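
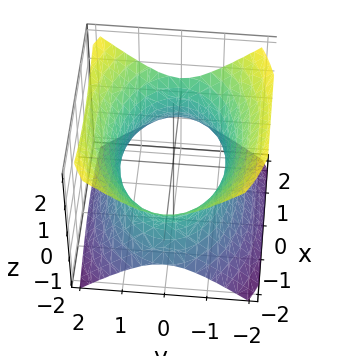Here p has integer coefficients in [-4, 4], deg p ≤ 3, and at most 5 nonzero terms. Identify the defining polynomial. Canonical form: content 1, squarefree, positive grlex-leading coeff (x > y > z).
First, deg p = 2. One connected sheet with a waist; a quadric.
Then, symmetries: it's symmetric under y → −y, forcing even powers of y; mirror symmetry x ↦ −x ⇒ only even powers of x; mirror symmetry z ↦ −z ⇒ only even powers of z.
Next, from the axis intercepts and sections: no z-intercept at any integer in the box.
Finally, these observations pin down the coefficients.

x^2 + 2*y^2 - 2*z^2 - 3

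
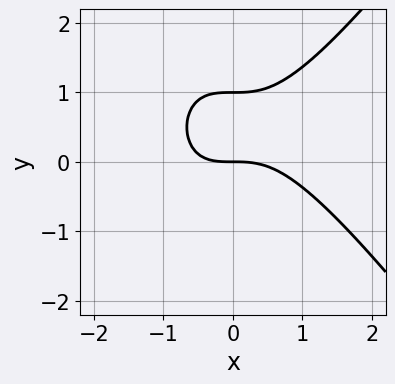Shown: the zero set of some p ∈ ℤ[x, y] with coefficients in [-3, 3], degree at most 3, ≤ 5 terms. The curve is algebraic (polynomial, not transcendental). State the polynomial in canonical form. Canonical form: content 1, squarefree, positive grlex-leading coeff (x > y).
First, the degree is 3 — a generic line meets the curve in up to 3 points.
Next, from the visible intercepts: the y-axis gridline crossings are at y ∈ {0, 1}; it meets the x-axis at x = 0 (among the integer gridlines).
Finally, putting this together gives p.

2*x^3 - x*y^2 + x*y - 3*y^2 + 3*y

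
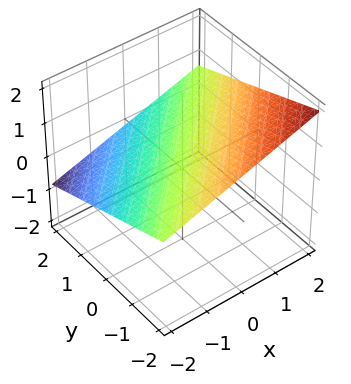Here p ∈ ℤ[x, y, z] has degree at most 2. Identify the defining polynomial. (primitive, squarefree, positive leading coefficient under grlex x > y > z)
x - y - 3*z + 2

(a) Degree: the surface is flat (a plane), so deg p = 1.
(b) Checking where it meets the axes: it crosses the y-axis at the gridline y = 2; it meets the x-axis at x = -2 (among the integer gridlines).
(c) Assembling these constraints gives the stated polynomial.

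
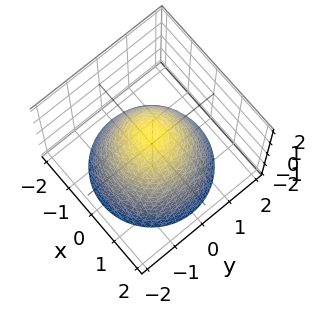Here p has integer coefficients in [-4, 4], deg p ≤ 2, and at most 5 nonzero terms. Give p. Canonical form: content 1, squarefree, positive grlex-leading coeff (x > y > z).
x^2 + y^2 + z - 1

First, the degree is 2 — the shape is more complex than any degree-1 surface.
Next, by symmetry, the surface is invariant under rotation about z: p = q(x² + y², z).
Then, against the integer gridlines: the y-axis gridline crossings are at y ∈ {-1, 1}; among the integer gridlines, it crosses the x-axis at x ∈ {-1, 1}; a circular section at z = 0 has radius exactly 1; it meets the z-axis at z = 1 (among the integer gridlines).
Finally, solving for integer coefficients yields p as stated.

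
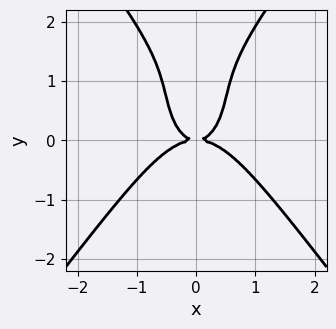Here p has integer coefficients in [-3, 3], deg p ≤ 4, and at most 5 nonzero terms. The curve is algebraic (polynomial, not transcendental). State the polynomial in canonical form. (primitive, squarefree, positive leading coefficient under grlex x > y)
1. deg p = 4. No degree-3 curve has this shape.
2. Symmetries: it's symmetric under x → −x, forcing even powers of x.
3. From the axis intercepts and sections: one y-axis crossing is at y = 0; it crosses the x-axis at the gridline x = 0.
4. Matching integer coefficients to the picture gives p.

3*x^4 - y^4 + 2*x^2*y + 2*y^3 - 2*y^2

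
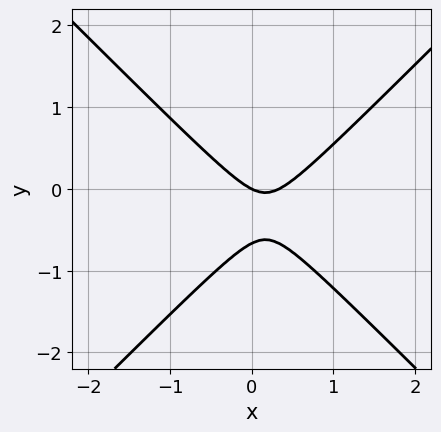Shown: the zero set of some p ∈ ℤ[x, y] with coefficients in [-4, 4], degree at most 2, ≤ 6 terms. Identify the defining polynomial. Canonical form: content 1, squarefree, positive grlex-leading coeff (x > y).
1. Degree: a generic line meets the curve in up to 2 points, so deg p = 2.
2. Reading off the gridlines: it meets the x-axis at x = 0 (among the integer gridlines); it meets the y-axis at y = 0 (among the integer gridlines).
3. Fitting integer coefficients to these (and the overall shape) gives p.

3*x^2 - 3*y^2 - x - 2*y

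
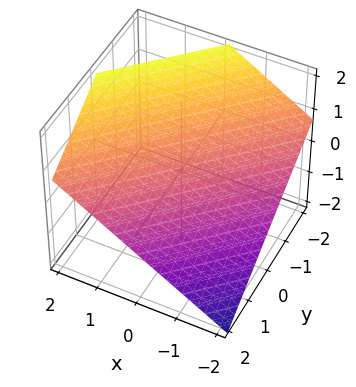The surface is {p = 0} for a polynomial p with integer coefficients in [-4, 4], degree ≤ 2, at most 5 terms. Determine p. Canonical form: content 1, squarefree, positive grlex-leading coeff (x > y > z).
2*x - 2*y - 3*z + 2

First, the degree is 1 — every cross-section is a straight line — this is a plane.
Next, from the visible intercepts: one y-axis crossing is at y = 1; it crosses the x-axis at the gridline x = -1.
Finally, solving for integer coefficients yields p as stated.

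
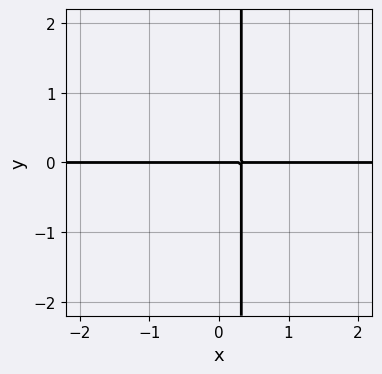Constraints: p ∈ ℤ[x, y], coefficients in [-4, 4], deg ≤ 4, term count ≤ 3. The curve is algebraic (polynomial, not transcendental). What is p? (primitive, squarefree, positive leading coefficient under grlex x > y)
x^3*y + 3*x*y - y

(a) deg p = 4. No degree-3 curve has this shape.
(b) From the axis intercepts and sections: every point of the x-axis in the box is on the curve; it crosses the y-axis at the gridline y = 0.
(c) Assembling these constraints gives the stated polynomial.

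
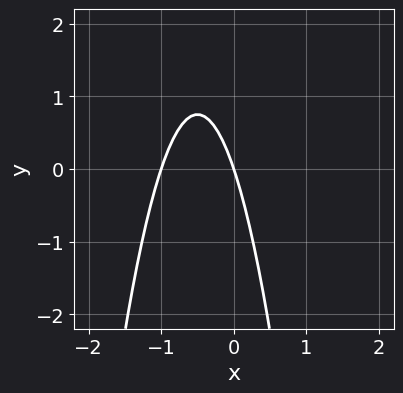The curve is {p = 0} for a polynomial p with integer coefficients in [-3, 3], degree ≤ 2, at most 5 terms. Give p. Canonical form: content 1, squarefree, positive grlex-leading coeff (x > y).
(a) The degree is 2 — no degree-1 curve has this shape.
(b) Against the integer gridlines: it crosses the y-axis at the gridline y = 0; the x-axis gridline crossings are at x ∈ {-1, 0}.
(c) Putting this together gives p.

3*x^2 + 3*x + y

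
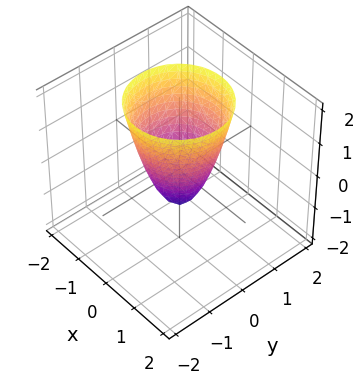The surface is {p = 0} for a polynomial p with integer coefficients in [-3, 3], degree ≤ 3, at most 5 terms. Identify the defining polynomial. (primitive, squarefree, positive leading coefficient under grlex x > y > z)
deg p = 2. A generic line meets the surface in up to 2 points.
Symmetries: every cross-section ⟂ z is a circle, so x, y appear only via x² + y².
Observable constraints: a circular section at z = 2 has radius between 1 and 2; it crosses the z-axis at the gridline z = -1.
Together with the visible shape, these determine p as stated.

2*x^2 + 2*y^2 - z - 1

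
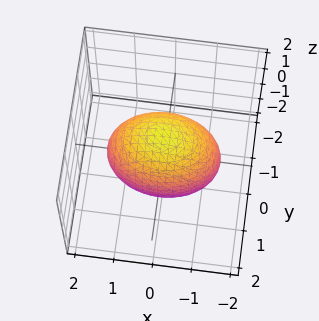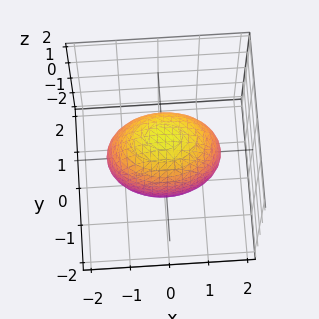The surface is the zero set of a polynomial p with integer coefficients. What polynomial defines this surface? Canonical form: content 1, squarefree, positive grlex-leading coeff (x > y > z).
First, deg p = 2.
Next, symmetries: it's symmetric under z → −z, forcing even powers of z; it's symmetric under x → −x, forcing even powers of x; it's symmetric under y → −y, forcing even powers of y.
Next, checking where it meets the axes: among the integer gridlines, it crosses the y-axis at y ∈ {-1, 1}.
Finally, fitting integer coefficients to these (and the overall shape) gives p.

x^2 + 2*y^2 + z^2 - 2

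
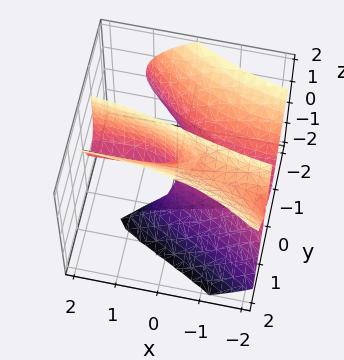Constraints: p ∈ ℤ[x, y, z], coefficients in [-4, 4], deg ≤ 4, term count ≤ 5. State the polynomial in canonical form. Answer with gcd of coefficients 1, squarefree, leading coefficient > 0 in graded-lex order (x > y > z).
1. The degree is 3 — no degree-2 surface has this shape.
2. Checking where it meets the axes: the visible z-axis segment lies entirely on the surface; one y-axis crossing is at y = -1.
3. Matching integer coefficients to the picture gives p. Check: (1, 0, 0) on the x-axis lies on the surface, and p(1, 0, 0) = 0. ✓

3*x*y^2 + 3*y^3 - 2*y*z^2 - x*z + 3*y^2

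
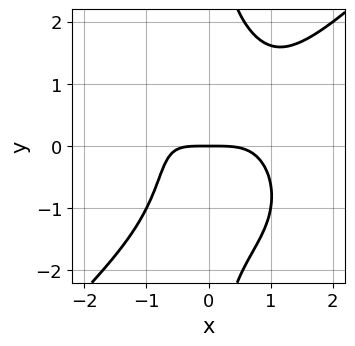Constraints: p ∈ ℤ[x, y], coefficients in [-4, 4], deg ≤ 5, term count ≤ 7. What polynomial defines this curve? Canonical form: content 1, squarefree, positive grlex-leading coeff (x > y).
(a) deg p = 4.
(b) Against the integer gridlines: it crosses the x-axis at the gridline x = 0; one y-axis crossing is at y = 0.
(c) Putting this together gives p.

x^4 - x*y^3 - x^2*y + x*y + 2*y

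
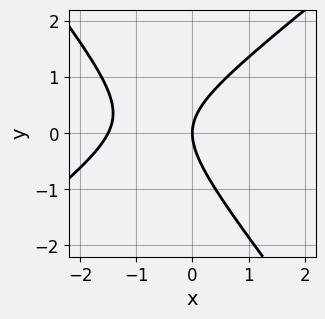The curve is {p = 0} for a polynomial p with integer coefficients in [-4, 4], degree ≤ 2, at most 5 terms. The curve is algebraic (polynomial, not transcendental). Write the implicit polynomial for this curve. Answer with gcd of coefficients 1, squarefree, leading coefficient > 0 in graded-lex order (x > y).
1. deg p = 2.
2. Against the integer gridlines: it crosses the y-axis at the gridline y = 0; it crosses the x-axis at the gridline x = 0.
3. Assembling these constraints gives the stated polynomial.

2*x^2 - x*y - 2*y^2 + 3*x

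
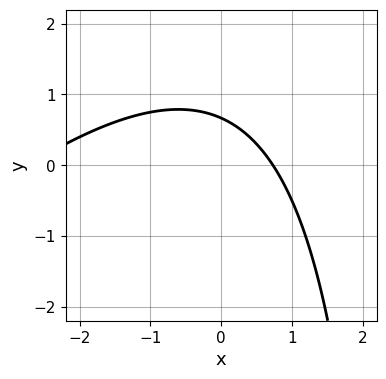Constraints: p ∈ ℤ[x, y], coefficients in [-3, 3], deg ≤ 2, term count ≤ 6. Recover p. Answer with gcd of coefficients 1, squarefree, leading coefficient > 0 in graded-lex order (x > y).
1. deg p = 2. A generic line meets the curve in up to 2 points.
2. Putting this together gives p.

x^2 - x*y + 2*x + 3*y - 2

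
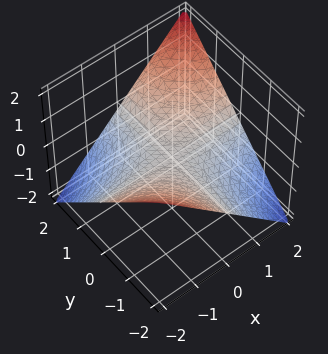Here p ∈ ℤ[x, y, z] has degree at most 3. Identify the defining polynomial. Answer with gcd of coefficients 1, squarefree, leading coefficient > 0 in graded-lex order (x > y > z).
First, deg p = 2. A hyperbolic paraboloid; a quadric.
Then, from the axis intercepts and sections: every point of the x-axis in the box is on the surface; every point of the y-axis in the box is on the surface.
Finally, fitting integer coefficients to these (and the overall shape) gives p.

x*y - 2*z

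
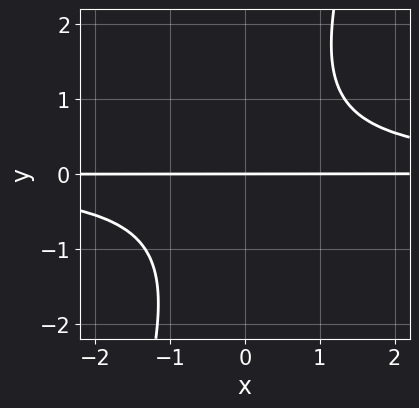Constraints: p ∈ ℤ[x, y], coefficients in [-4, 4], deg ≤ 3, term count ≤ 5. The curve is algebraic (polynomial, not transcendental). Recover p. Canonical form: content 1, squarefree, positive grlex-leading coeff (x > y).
First, deg p = 3.
Then, reading off the gridlines: it meets the y-axis at y = 0 (among the integer gridlines); every point of the x-axis in the box is on the curve.
Finally, together with the visible shape, these determine p as stated.

3*x*y^2 - y^3 - 3*y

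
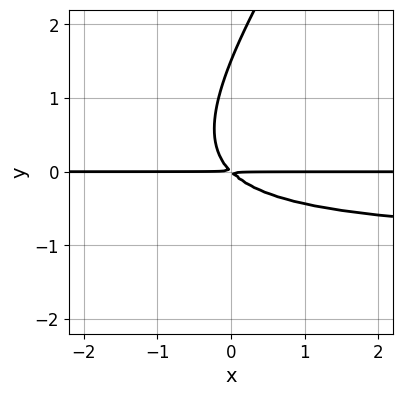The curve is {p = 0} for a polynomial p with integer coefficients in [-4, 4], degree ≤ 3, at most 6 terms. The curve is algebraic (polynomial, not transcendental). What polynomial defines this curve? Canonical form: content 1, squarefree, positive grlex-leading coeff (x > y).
3*x*y^2 - 2*y^3 + 3*x*y + 3*y^2

1. Degree: a generic line meets the curve in up to 3 points, so deg p = 3.
2. Against the integer gridlines: the visible x-axis segment lies entirely on the curve.
3. Matching integer coefficients to the picture gives p.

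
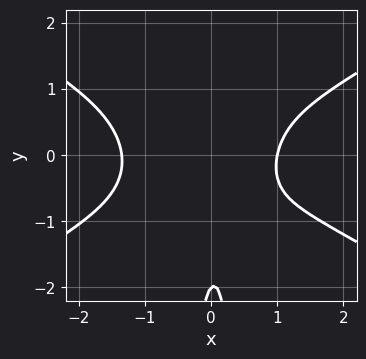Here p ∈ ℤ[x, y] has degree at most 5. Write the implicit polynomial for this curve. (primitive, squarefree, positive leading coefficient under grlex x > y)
x^4 - 3*x^2*y^2 + x - y - 2

(a) deg p = 4.
(b) From the visible intercepts: it meets the y-axis at y = -2 (among the integer gridlines); it crosses the x-axis at the gridline x = 1.
(c) The integer polynomial consistent with all of this is the stated p.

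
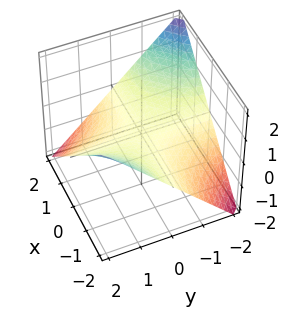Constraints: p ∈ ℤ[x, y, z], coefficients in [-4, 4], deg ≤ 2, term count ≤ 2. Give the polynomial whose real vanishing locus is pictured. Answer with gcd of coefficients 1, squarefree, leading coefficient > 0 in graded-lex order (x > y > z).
x*y + 2*z

(a) Degree: a hyperbolic paraboloid; a quadric, so deg p = 2.
(b) From the visible intercepts: the visible x-axis segment lies entirely on the surface; it crosses the z-axis at the gridline z = 0; the visible y-axis segment lies entirely on the surface.
(c) Assembling these constraints gives the stated polynomial.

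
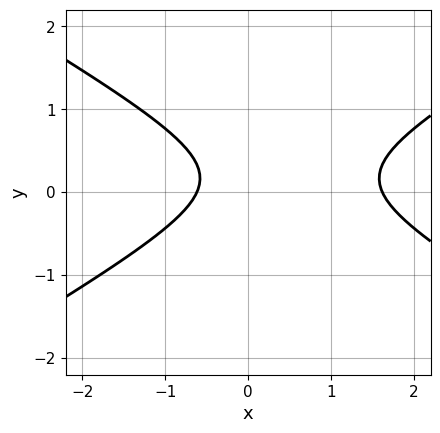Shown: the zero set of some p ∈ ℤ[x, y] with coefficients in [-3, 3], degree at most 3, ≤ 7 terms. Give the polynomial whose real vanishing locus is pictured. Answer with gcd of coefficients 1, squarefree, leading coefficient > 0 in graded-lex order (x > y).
x^2 - 3*y^2 - x + y - 1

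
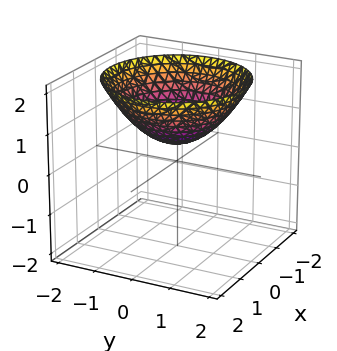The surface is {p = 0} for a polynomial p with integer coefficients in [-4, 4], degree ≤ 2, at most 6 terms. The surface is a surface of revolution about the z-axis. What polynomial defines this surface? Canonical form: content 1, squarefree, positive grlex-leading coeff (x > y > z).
The degree is 2 — a generic line meets the surface in up to 2 points.
Symmetries: every cross-section ⟂ z is a circle, so x, y appear only via x² + y².
From the axis intercepts and sections: a circular section at z = 1 has radius exactly 1; the surface avoids every integer x-axis point in the box.
Putting this together gives p.

x^2 + y^2 - 2*z + 1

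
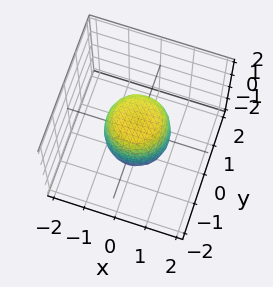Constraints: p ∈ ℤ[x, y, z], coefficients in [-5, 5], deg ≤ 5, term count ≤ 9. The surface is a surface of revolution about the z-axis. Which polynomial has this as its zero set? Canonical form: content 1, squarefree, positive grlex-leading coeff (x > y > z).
(a) deg p = 4.
(b) Symmetries: the surface is invariant under rotation about z: p = q(x² + y², z).
(c) Observable constraints: a circular section at z = -1 has radius between 0 and 1; among the integer gridlines, it crosses the z-axis at z ∈ {-1, 1}.
(d) Solving for integer coefficients yields p as stated.

2*x^4 + 4*x^2*y^2 + 2*y^4 - x^2 - y^2 + z^2 - 1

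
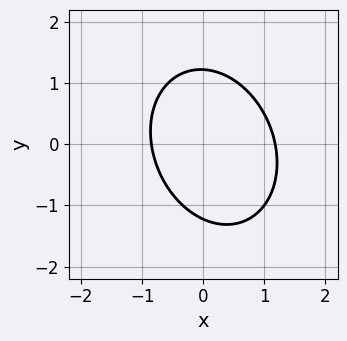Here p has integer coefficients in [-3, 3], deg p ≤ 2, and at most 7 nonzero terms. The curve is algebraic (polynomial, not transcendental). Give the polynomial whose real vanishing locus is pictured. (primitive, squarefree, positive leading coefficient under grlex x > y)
deg p = 2. A generic line meets the curve in up to 2 points.
Matching integer coefficients to the picture gives p.

3*x^2 + x*y + 2*y^2 - x - 3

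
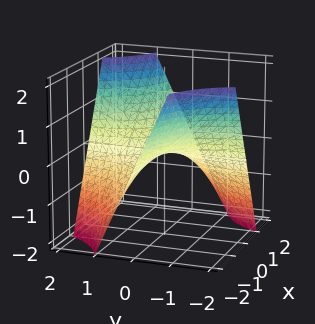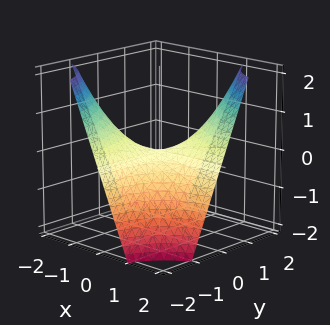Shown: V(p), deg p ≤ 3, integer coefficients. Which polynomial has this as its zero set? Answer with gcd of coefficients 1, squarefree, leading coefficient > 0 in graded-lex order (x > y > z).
First, degree: a saddle surface; a quadric, so deg p = 2.
Then, from the visible intercepts: the visible x-axis segment lies entirely on the surface; the visible y-axis segment lies entirely on the surface.
Finally, assembling these constraints gives the stated polynomial.

x*y - z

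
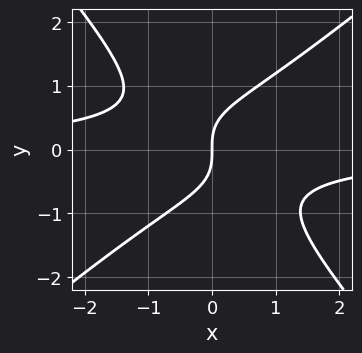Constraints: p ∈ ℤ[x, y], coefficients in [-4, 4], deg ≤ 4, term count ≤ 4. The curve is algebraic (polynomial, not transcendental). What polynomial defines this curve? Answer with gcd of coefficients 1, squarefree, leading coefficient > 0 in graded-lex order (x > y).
3*x^2*y - x*y^2 - 3*y^3 + 3*x

First, degree: a generic line meets the curve in up to 3 points, so deg p = 3.
Next, against the integer gridlines: one y-axis crossing is at y = 0; it crosses the x-axis at the gridline x = 0.
Finally, the integer polynomial consistent with all of this is the stated p.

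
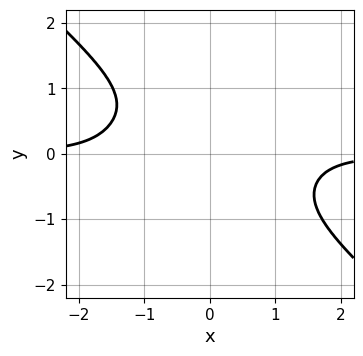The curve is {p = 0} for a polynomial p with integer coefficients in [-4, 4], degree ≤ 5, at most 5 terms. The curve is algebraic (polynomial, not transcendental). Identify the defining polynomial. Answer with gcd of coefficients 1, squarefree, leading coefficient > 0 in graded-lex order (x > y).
(a) The degree is 4 — the shape is more complex than any degree-3 curve.
(b) From the visible intercepts: no x-intercept at any integer in the box; the curve avoids every integer y-axis point in the box.
(c) Putting this together gives p.

2*x^3*y + 3*y^4 + x*y^2 - 2*x*y + 2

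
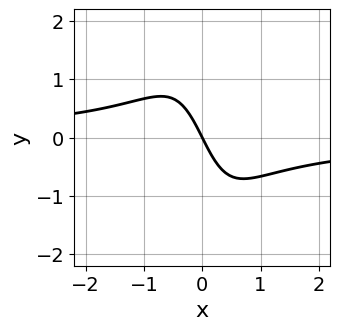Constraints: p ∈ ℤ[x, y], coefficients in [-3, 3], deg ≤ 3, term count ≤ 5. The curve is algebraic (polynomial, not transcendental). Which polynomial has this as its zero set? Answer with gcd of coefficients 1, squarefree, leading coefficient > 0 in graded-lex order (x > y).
(a) deg p = 3.
(b) Reading off the gridlines: it meets the y-axis at y = 0 (among the integer gridlines); it crosses the x-axis at the gridline x = 0.
(c) These observations pin down the coefficients.

2*x^2*y + 2*x + y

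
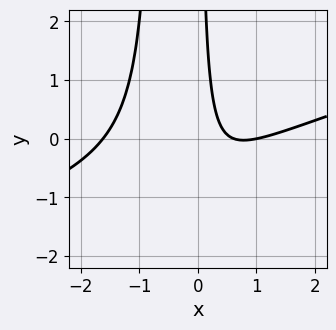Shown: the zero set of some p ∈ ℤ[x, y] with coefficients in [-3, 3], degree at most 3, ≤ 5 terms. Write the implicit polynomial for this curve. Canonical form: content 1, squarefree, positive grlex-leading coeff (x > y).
First, deg p = 3. No degree-2 curve has this shape.
Then, observable constraints: it meets the x-axis at x = 1 (among the integer gridlines); the curve avoids every integer y-axis point in the box.
Finally, fitting integer coefficients to these (and the overall shape) gives p.

x^3 - 3*x^2*y - 2*x*y - 2*x + 1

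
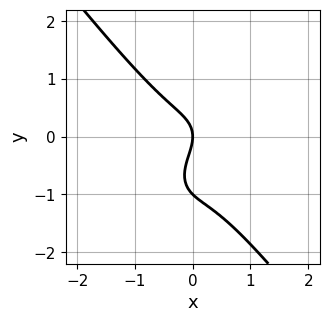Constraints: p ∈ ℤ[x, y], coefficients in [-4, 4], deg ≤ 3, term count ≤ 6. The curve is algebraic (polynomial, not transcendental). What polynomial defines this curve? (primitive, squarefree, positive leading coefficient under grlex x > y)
Degree: the shape is more complex than any degree-2 curve, so deg p = 3.
From the visible intercepts: among the integer gridlines, it crosses the y-axis at y ∈ {-1, 0}; it meets the x-axis at x = 0 (among the integer gridlines).
Putting this together gives p.

2*x^3 + y^3 + y^2 + x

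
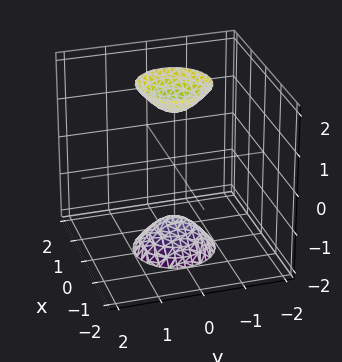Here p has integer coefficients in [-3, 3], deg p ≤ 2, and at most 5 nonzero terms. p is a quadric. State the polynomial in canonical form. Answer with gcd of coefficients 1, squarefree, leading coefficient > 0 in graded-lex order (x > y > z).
The picture has 2 separate pieces.
deg p = 2.
Symmetries: it's symmetric under z → −z, forcing even powers of z; the surface is invariant under rotation about z: p = q(x² + y², z).
From the visible intercepts: a circular section at z = 2 has radius between 0 and 1; it misses every integer gridline on the x-axis.
Solving for integer coefficients yields p as stated.

3*x^2 + 3*y^2 - z^2 + 2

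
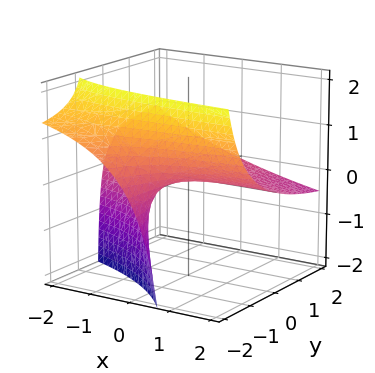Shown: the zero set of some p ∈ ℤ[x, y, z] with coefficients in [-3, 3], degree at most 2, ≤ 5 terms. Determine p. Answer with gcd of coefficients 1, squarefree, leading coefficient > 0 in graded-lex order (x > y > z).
x*y + x*z + 2*y*z + 3*z

First, deg p = 2. A generic line meets the surface in up to 2 points.
Then, reading off the gridlines: one z-axis crossing is at z = 0; the visible x-axis segment lies entirely on the surface; every point of the y-axis in the box is on the surface.
Finally, solving for integer coefficients yields p as stated.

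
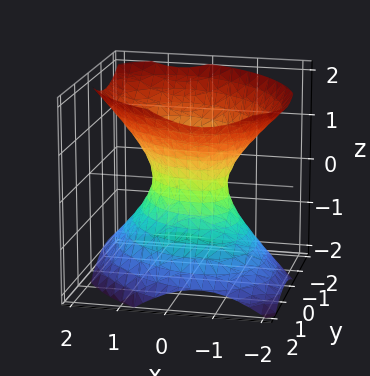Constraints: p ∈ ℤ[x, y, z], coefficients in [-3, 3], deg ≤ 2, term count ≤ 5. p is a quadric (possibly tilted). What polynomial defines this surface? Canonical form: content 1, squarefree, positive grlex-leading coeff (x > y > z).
3*x^2 + 2*x*y + 3*y^2 - 3*z^2 - 2

deg p = 2. No degree-1 surface has this shape.
Against the integer gridlines: the surface avoids every integer z-axis point in the box.
These observations pin down the coefficients.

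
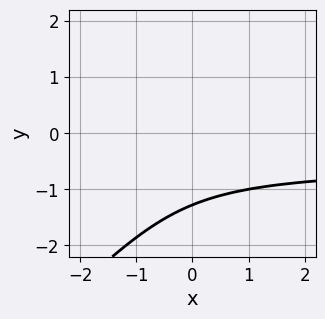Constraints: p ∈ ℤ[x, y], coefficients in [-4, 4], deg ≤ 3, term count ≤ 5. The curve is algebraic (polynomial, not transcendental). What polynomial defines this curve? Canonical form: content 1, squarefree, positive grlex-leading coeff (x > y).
3*x*y^2 - 3*y^3 - 2*y^2 - x - 3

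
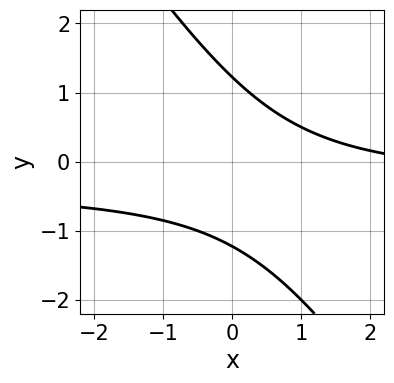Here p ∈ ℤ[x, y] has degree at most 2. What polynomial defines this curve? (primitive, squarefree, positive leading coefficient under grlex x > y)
1. Degree: the shape is more complex than any degree-1 curve, so deg p = 2.
2. Observable constraints: the curve avoids every integer x-axis point in the box.
3. Assembling these constraints gives the stated polynomial.

3*x*y + 2*y^2 + x - 3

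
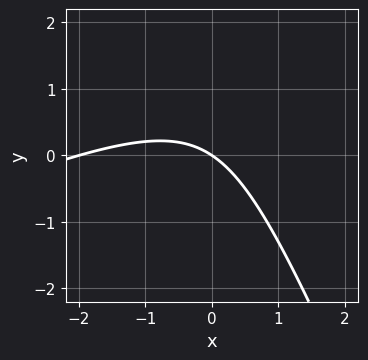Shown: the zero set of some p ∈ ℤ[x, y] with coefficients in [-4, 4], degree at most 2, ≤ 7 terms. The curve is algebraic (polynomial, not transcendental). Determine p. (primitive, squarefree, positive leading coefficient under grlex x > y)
First, degree: the shape is more complex than any degree-1 curve, so deg p = 2.
Then, from the axis intercepts and sections: the x-axis gridline crossings are at x ∈ {-2, 0}; one y-axis crossing is at y = 0.
Finally, these observations pin down the coefficients.

x^2 - 2*x*y - y^2 + 2*x + 3*y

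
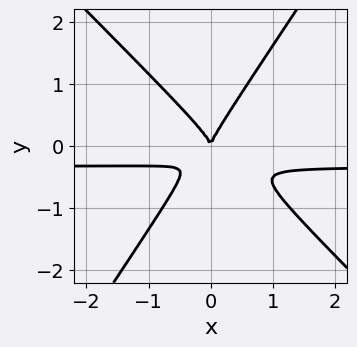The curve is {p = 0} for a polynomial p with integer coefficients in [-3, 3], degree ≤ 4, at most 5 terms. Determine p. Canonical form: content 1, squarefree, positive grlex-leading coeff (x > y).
Degree: no degree-2 curve has this shape, so deg p = 3.
From the axis intercepts and sections: one x-axis crossing is at x = 0; it crosses the y-axis at the gridline y = 0.
Together with the visible shape, these determine p as stated.

3*x^2*y + x*y^2 - 2*y^3 + x^2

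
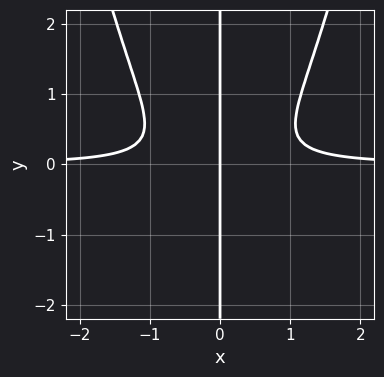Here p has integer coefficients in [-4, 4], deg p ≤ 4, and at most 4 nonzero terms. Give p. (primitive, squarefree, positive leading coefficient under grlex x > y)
3*x^3*y - 3*x*y^2 - x

Degree: a generic line meets the curve in up to 4 points, so deg p = 4.
Checking where it meets the axes: one x-axis crossing is at x = 0; every point of the y-axis in the box is on the curve.
Solving for integer coefficients yields p as stated.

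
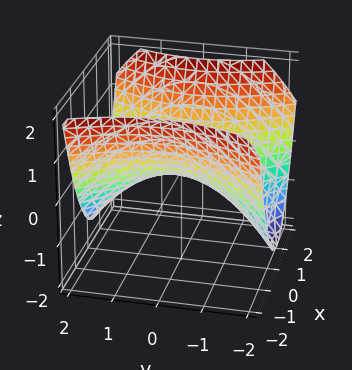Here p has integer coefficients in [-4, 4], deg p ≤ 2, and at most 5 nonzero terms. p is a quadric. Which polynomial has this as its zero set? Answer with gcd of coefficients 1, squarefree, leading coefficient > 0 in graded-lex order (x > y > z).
2*x^2 - y^2 - 3*z

1. Degree: a hyperbolic paraboloid; a quadric, so deg p = 2.
2. Symmetries: mirror symmetry y ↦ −y ⇒ only even powers of y; the x ↦ −x reflection is a symmetry, so x appears only in even powers.
3. Against the integer gridlines: one x-axis crossing is at x = 0; it meets the z-axis at z = 0 (among the integer gridlines).
4. Matching integer coefficients to the picture gives p.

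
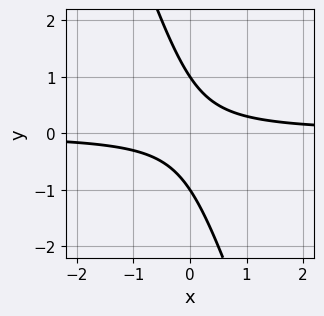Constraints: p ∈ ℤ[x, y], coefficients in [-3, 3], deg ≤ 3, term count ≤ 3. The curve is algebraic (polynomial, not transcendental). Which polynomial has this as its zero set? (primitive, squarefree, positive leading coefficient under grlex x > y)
1. The degree is 2 — a generic line meets the curve in up to 2 points.
2. Against the integer gridlines: among the integer gridlines, it crosses the y-axis at y ∈ {-1, 1}; the curve avoids every integer x-axis point in the box.
3. Together with the visible shape, these determine p as stated.

3*x*y + y^2 - 1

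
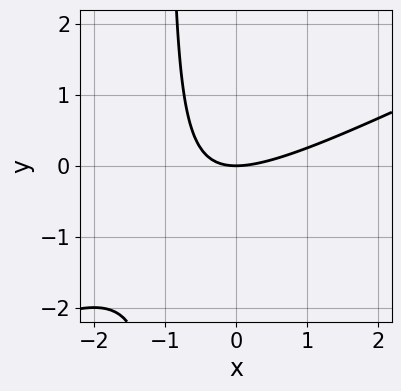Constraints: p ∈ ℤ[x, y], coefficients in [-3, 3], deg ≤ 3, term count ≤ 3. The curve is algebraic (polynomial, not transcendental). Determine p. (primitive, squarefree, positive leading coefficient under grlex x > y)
x^2 - 2*x*y - 2*y

First, deg p = 2. A generic line meets the curve in up to 2 points.
Next, reading off the gridlines: it crosses the x-axis at the gridline x = 0; it meets the y-axis at y = 0 (among the integer gridlines).
Finally, matching integer coefficients to the picture gives p.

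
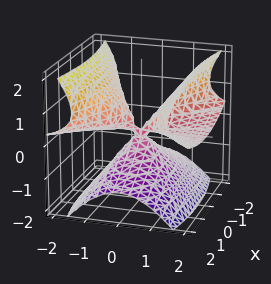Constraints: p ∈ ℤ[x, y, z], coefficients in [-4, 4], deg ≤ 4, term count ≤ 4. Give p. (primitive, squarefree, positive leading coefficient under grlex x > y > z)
1. Degree: no degree-2 surface has this shape, so deg p = 3.
2. Against the integer gridlines: the visible y-axis segment lies entirely on the surface; it crosses the z-axis at the gridline z = 0.
3. Together with the visible shape, these determine p as stated.

3*y^2*z - 2*z^3 - x^2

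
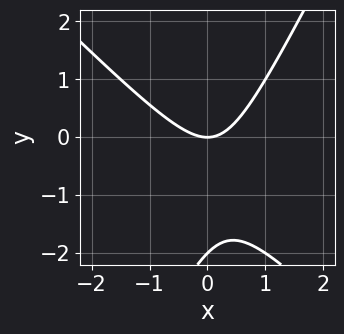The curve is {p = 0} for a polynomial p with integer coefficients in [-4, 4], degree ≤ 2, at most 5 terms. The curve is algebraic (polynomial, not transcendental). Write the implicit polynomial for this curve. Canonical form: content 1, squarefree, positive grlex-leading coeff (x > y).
1. The degree is 2 — no degree-1 curve has this shape.
2. From the axis intercepts and sections: among the integer gridlines, it crosses the y-axis at y ∈ {-2, 0}; it crosses the x-axis at the gridline x = 0.
3. Putting this together gives p.

2*x^2 + x*y - y^2 - 2*y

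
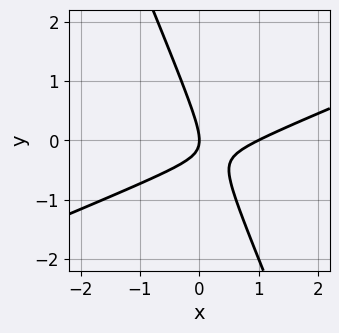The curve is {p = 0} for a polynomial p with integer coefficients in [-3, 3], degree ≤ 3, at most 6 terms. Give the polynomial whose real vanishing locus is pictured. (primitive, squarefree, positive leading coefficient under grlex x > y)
(a) The degree is 2 — the shape is more complex than any degree-1 curve.
(b) From the axis intercepts and sections: it crosses the y-axis at the gridline y = 0; among the integer gridlines, it crosses the x-axis at x ∈ {0, 1}.
(c) Solving for integer coefficients yields p as stated.

x^2 - 2*x*y - y^2 - x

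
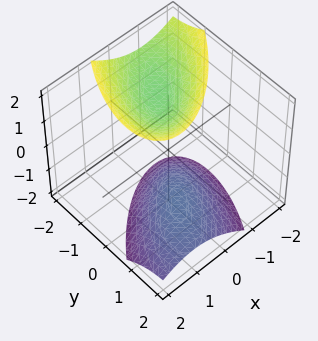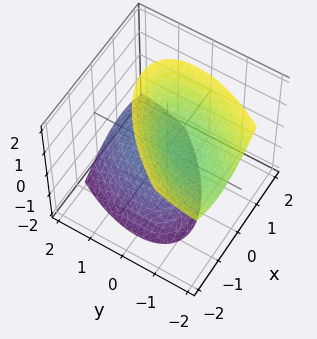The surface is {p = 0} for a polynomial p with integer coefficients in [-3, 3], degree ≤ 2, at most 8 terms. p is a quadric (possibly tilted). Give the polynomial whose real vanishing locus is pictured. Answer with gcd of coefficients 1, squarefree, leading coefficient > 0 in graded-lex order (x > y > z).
3*x^2 - 3*x*y + 2*y^2 + 2*y*z - 2*z^2 + 3

There are 2 components. Treating them together as one polynomial.
The degree is 2 — no degree-1 surface has this shape.
Observable constraints: the surface avoids every integer y-axis point in the box; it misses every integer gridline on the x-axis.
Matching integer coefficients to the picture gives p.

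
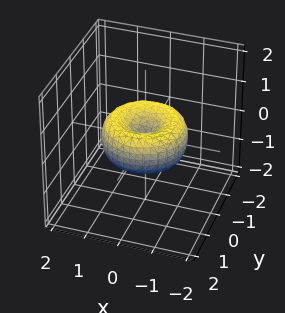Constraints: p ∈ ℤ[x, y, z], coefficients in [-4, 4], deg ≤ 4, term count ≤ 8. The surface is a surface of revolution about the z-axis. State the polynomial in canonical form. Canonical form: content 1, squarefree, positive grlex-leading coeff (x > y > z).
2*x^4 + 4*x^2*y^2 + 2*y^4 - 3*x^2 - 3*y^2 + 3*z^2

1. deg p = 4. No degree-3 surface has this shape.
2. By symmetry, the z-axis is an axis of rotation, so x and y enter only as x² + y².
3. From the axis intercepts and sections: it meets the z-axis at z = 0 (among the integer gridlines); it crosses the y-axis at the gridline y = 0; a circular section at z = 0 has radius between 1 and 2; it crosses the x-axis at the gridline x = 0.
4. The integer polynomial consistent with all of this is the stated p.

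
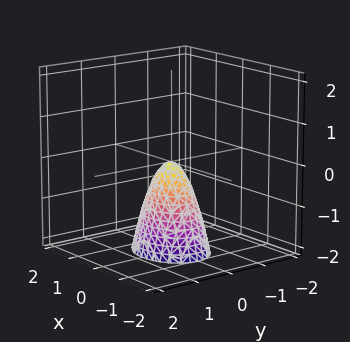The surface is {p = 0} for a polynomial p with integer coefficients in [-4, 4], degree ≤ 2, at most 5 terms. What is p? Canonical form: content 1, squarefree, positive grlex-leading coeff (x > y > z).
2*x^2 + 3*y^2 + z

First, deg p = 2. A single bowl opening along one axis; a quadric.
Then, symmetries: mirror symmetry x ↦ −x ⇒ only even powers of x; mirror symmetry y ↦ −y ⇒ only even powers of y.
Then, from the axis intercepts and sections: it crosses the y-axis at the gridline y = 0; it meets the x-axis at x = 0 (among the integer gridlines); it crosses the z-axis at the gridline z = 0.
Finally, these observations pin down the coefficients.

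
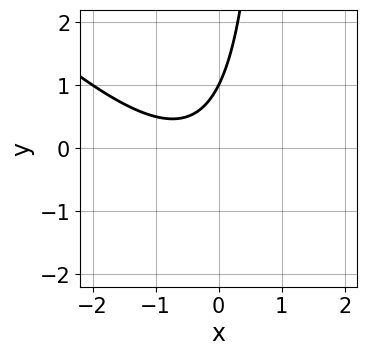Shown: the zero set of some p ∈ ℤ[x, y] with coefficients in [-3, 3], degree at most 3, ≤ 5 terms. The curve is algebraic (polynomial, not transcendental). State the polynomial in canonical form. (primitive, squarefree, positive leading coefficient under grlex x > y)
x^2 + x*y + x - y + 1

The degree is 2 — no degree-1 curve has this shape.
Reading off the gridlines: it meets the y-axis at y = 1 (among the integer gridlines); no x-intercept at any integer in the box.
Matching integer coefficients to the picture gives p.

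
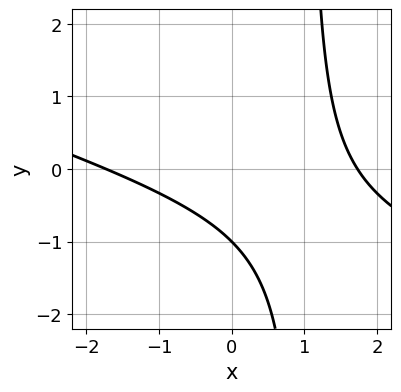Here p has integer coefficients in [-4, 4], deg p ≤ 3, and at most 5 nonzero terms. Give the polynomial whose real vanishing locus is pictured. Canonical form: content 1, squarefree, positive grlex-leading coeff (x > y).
x^2 + 3*x*y - 3*y - 3

(a) deg p = 2. The shape is more complex than any degree-1 curve.
(b) Against the integer gridlines: it meets the y-axis at y = -1 (among the integer gridlines).
(c) Matching integer coefficients to the picture gives p.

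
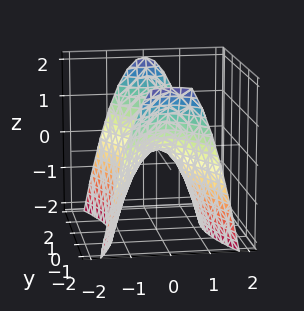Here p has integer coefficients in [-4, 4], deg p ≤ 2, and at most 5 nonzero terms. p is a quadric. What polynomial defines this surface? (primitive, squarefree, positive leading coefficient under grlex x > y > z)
3*x^2 - y^2 + 2*z

The degree is 2 — a hyperbolic paraboloid; a quadric.
Symmetries: mirror symmetry y ↦ −y ⇒ only even powers of y; mirror symmetry x ↦ −x ⇒ only even powers of x.
From the axis intercepts and sections: it meets the y-axis at y = 0 (among the integer gridlines); it crosses the z-axis at the gridline z = 0; it meets the x-axis at x = 0 (among the integer gridlines).
Together with the visible shape, these determine p as stated.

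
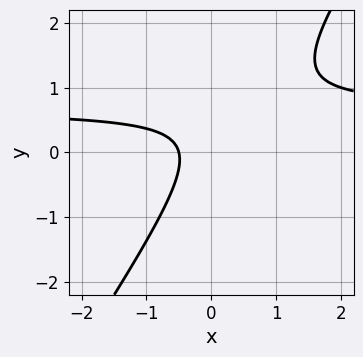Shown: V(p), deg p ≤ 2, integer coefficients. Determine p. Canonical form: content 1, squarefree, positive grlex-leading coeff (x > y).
3*x*y - 2*y^2 - 2*x + y - 1

1. The degree is 2 — a generic line meets the curve in up to 2 points.
2. Checking where it meets the axes: it misses every integer gridline on the y-axis.
3. Together with the visible shape, these determine p as stated.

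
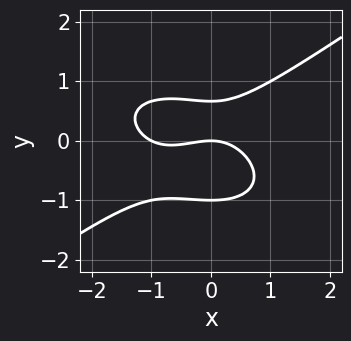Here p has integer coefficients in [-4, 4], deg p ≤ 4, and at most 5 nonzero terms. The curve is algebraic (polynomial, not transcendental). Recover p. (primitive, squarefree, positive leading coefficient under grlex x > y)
First, the degree is 3 — the shape is more complex than any degree-2 curve.
Then, from the axis intercepts and sections: among the integer gridlines, it crosses the x-axis at x ∈ {-1, 0}; among the integer gridlines, it crosses the y-axis at y ∈ {-1, 0}.
Finally, together with the visible shape, these determine p as stated.

x^3 - 3*y^3 + x^2 - y^2 + 2*y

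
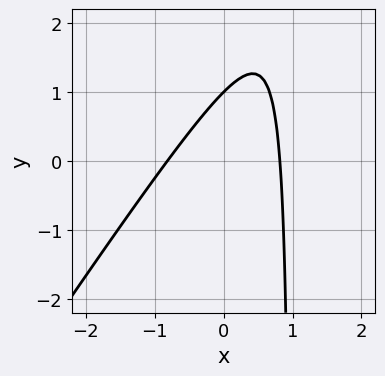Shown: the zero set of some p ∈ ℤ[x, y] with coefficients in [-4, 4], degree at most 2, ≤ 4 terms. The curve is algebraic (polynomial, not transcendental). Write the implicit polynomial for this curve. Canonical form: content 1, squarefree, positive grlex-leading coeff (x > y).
The degree is 2 — no degree-1 curve has this shape.
From the axis intercepts and sections: it crosses the y-axis at the gridline y = 1.
Assembling these constraints gives the stated polynomial.

3*x^2 - 2*x*y + 2*y - 2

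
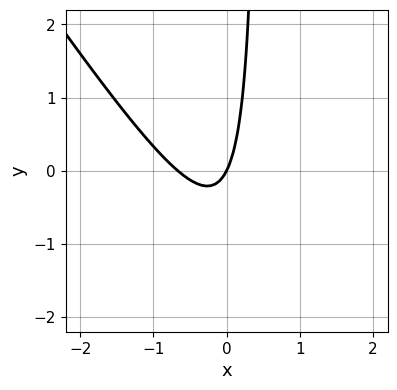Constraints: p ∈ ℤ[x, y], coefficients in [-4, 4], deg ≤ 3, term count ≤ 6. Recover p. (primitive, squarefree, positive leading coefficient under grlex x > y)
3*x^2 + 2*x*y + 2*x - y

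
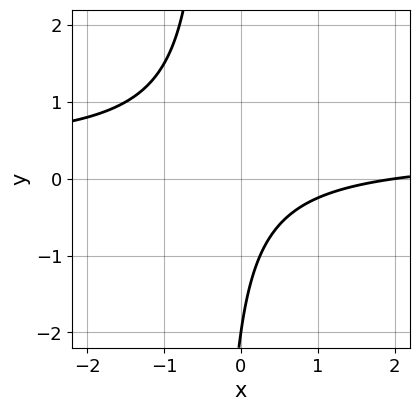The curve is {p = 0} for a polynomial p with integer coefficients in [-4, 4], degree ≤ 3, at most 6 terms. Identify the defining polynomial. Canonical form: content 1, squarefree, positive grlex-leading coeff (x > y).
First, the degree is 2 — the shape is more complex than any degree-1 curve.
Next, from the axis intercepts and sections: it meets the y-axis at y = -2 (among the integer gridlines); it meets the x-axis at x = 2 (among the integer gridlines).
Finally, solving for integer coefficients yields p as stated.

3*x*y - x + y + 2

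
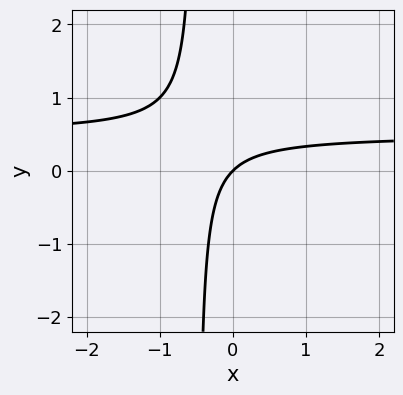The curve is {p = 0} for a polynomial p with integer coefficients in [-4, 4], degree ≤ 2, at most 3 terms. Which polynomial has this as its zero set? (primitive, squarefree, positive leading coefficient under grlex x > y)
2*x*y - x + y

1. deg p = 2. The shape is more complex than any degree-1 curve.
2. From the visible intercepts: it crosses the x-axis at the gridline x = 0; it meets the y-axis at y = 0 (among the integer gridlines).
3. Matching integer coefficients to the picture gives p.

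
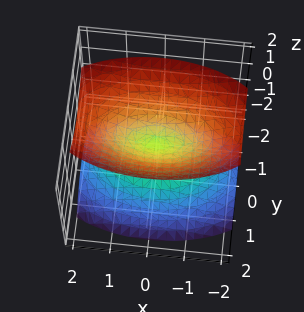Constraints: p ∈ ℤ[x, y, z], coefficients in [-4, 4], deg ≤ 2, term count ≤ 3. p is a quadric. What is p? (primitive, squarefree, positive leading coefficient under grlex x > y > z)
(a) I count 2 distinct pieces. They look like related sheets of one shape, so recover p as a whole.
(b) The degree is 2 — two nappes meeting at a single point; a quadric.
(c) Symmetries: mirror symmetry z ↦ −z ⇒ only even powers of z; it's symmetric under y → −y, forcing even powers of y; mirror symmetry x ↦ −x ⇒ only even powers of x.
(d) From the axis intercepts and sections: one z-axis crossing is at z = 0; one y-axis crossing is at y = 0; it meets the x-axis at x = 0 (among the integer gridlines).
(e) Together with the visible shape, these determine p as stated.

x^2 + 3*y^2 - 2*z^2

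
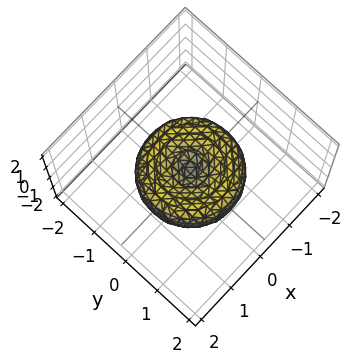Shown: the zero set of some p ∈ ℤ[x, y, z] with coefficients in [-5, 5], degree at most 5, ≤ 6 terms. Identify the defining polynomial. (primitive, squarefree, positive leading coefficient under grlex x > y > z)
1. Degree: a generic line meets the surface in up to 4 points, so deg p = 4.
2. Symmetry: the surface is invariant under rotation about z: p = q(x² + y², z).
3. Observable constraints: it crosses the z-axis at the gridline z = 0; one x-axis crossing is at x = 0; it meets the y-axis at y = 0 (among the integer gridlines).
4. Together with the visible shape, these determine p as stated.

2*x^4 + 4*x^2*y^2 + 2*y^4 - 3*x^2 - 3*y^2 + 3*z^2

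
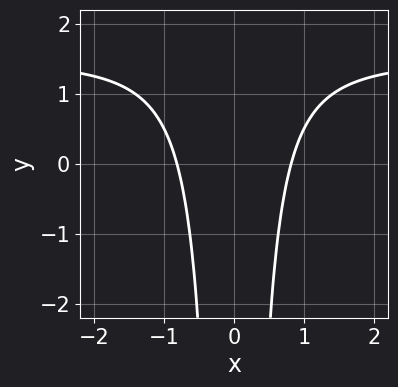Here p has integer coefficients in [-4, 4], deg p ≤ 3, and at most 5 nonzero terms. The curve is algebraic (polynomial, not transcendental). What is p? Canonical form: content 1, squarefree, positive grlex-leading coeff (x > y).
First, degree: the shape is more complex than any degree-2 curve, so deg p = 3.
Then, symmetries: it's symmetric under x → −x, forcing even powers of x.
Next, from the visible intercepts: the curve avoids every integer y-axis point in the box.
Finally, assembling these constraints gives the stated polynomial.

2*x^2*y - 3*x^2 + 2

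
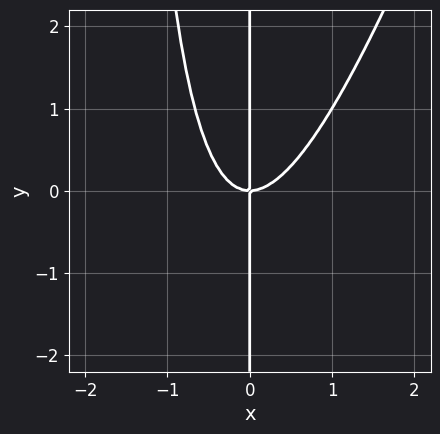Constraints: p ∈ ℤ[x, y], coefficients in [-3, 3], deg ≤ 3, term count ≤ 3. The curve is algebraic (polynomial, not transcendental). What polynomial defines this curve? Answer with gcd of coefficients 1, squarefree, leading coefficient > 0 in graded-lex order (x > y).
3*x^3 - x^2*y - 2*x*y

(a) deg p = 3.
(b) Against the integer gridlines: one x-axis crossing is at x = 0; every point of the y-axis in the box is on the curve.
(c) Putting this together gives p.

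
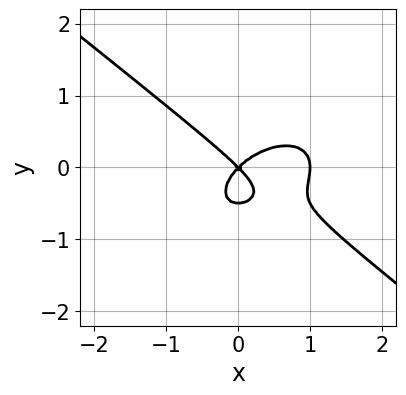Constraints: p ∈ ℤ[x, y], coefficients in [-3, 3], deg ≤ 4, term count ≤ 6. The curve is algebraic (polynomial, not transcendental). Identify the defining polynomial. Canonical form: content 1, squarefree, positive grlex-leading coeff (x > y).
1. deg p = 3. The shape is more complex than any degree-2 curve.
2. Checking where it meets the axes: one y-axis crossing is at y = 0; the x-axis gridline crossings are at x ∈ {0, 1}.
3. These observations pin down the coefficients.

x^3 + 2*y^3 - x^2 + y^2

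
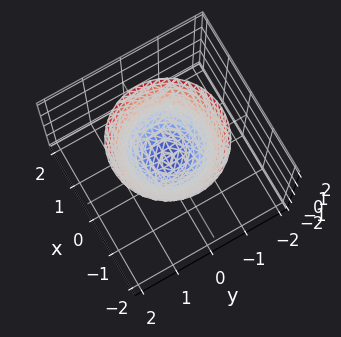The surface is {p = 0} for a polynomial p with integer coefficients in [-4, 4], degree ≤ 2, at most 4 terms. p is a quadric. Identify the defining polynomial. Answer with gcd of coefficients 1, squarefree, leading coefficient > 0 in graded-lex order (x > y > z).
The degree is 2 — a single bowl opening along one axis; a quadric.
By symmetry, the surface is invariant under rotation about z: p = q(x² + y², z).
Against the integer gridlines: one x-axis crossing is at x = 0; a circular section at z = 1 has radius exactly 1; it meets the y-axis at y = 0 (among the integer gridlines); it meets the z-axis at z = 0 (among the integer gridlines).
These observations pin down the coefficients.

x^2 + y^2 - z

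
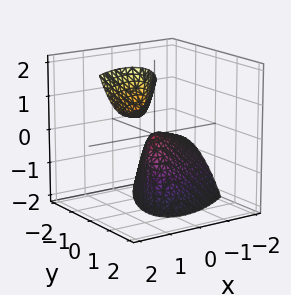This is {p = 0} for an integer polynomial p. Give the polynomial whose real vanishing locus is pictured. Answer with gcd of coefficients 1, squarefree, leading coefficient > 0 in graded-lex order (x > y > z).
1. I count 2 distinct pieces. They look like related sheets of one shape, so recover p as a whole.
2. The degree is 2 — a generic line meets the surface in up to 2 points.
3. Observable constraints: one x-axis crossing is at x = 0; it meets the z-axis at z = 0 (among the integer gridlines); it crosses the y-axis at the gridline y = 0.
4. The integer polynomial consistent with all of this is the stated p.

2*x^2 - 3*x*y - 2*x*z + 2*y^2 + z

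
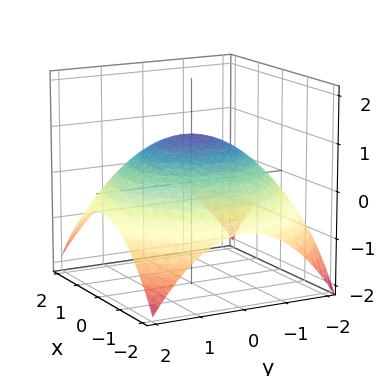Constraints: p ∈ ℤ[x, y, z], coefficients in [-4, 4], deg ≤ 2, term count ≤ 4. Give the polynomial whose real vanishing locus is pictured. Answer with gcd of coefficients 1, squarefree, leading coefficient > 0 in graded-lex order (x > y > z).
(a) deg p = 2. A generic line meets the surface in up to 2 points.
(b) Symmetries: rotational symmetry about the z-axis ⇒ p depends on x, y only through x² + y².
(c) Observable constraints: it meets the z-axis at z = 1 (among the integer gridlines); a circular section at z = 0 has radius between 1 and 2.
(d) Solving for integer coefficients yields p as stated.

x^2 + y^2 + 3*z - 3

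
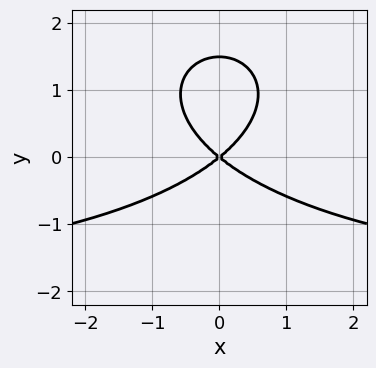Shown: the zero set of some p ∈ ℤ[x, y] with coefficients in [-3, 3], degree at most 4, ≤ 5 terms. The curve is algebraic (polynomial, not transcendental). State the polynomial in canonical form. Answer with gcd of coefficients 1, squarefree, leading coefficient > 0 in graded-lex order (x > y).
x^2*y + 2*y^3 + 2*x^2 - 3*y^2

First, the degree is 3 — a generic line meets the curve in up to 3 points.
Next, symmetries: it's symmetric under x → −x, forcing even powers of x.
Next, against the integer gridlines: it crosses the y-axis at the gridline y = 0; it crosses the x-axis at the gridline x = 0.
Finally, solving for integer coefficients yields p as stated.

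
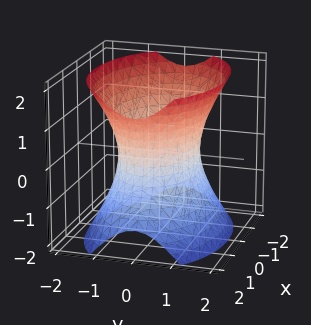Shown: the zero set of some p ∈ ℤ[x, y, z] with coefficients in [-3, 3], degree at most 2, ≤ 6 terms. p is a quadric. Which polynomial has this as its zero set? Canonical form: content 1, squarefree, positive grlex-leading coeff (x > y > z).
(a) deg p = 2. An hourglass — one-sheet hyperboloid; a quadric.
(b) Symmetries: the x ↦ −x reflection is a symmetry, so x appears only in even powers; the y ↦ −y reflection is a symmetry, so y appears only in even powers; it's symmetric under z → −z, forcing even powers of z.
(c) From the axis intercepts and sections: the y-axis gridline crossings are at y ∈ {-1, 1}; the surface avoids every integer z-axis point in the box.
(d) Matching integer coefficients to the picture gives p.

x^2 + 2*y^2 - z^2 - 2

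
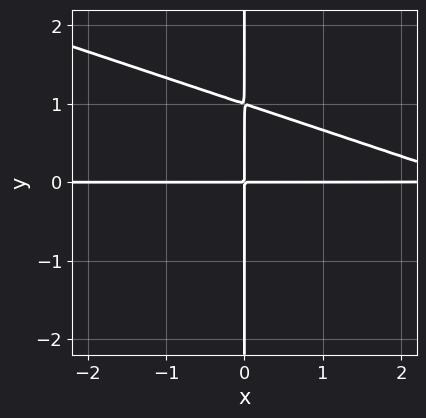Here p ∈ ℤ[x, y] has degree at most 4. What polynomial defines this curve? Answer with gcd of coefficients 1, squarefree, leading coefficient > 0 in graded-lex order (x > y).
x^2*y + 3*x*y^2 - 3*x*y

Degree: a generic line meets the curve in up to 3 points, so deg p = 3.
From the axis intercepts and sections: the visible x-axis segment lies entirely on the curve; the visible y-axis segment lies entirely on the curve.
Fitting integer coefficients to these (and the overall shape) gives p.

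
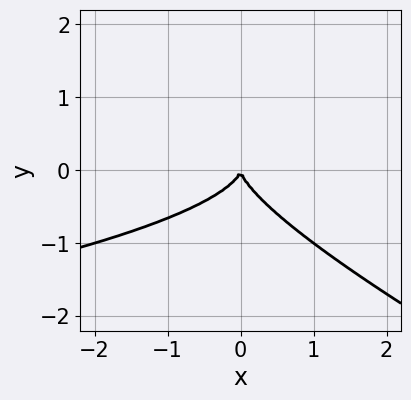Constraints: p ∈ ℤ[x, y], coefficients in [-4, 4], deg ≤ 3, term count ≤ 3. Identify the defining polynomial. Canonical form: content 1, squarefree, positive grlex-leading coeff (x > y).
x*y^2 + 2*y^3 + x^2

(a) deg p = 3.
(b) Checking where it meets the axes: it crosses the y-axis at the gridline y = 0; one x-axis crossing is at x = 0.
(c) The integer polynomial consistent with all of this is the stated p.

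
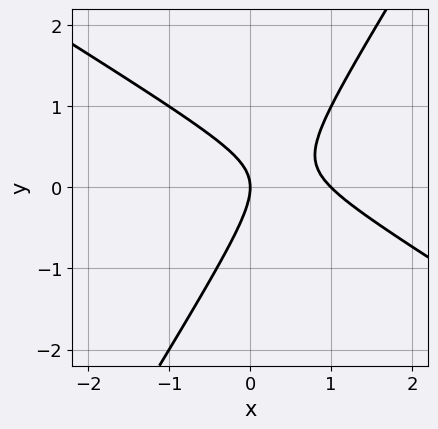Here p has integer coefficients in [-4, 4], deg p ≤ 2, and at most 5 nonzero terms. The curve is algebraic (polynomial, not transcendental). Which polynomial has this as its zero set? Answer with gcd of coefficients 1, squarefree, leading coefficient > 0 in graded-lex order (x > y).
1. Degree: no degree-1 curve has this shape, so deg p = 2.
2. From the visible intercepts: it crosses the y-axis at the gridline y = 0; among the integer gridlines, it crosses the x-axis at x ∈ {0, 1}.
3. These observations pin down the coefficients.

x^2 + x*y - y^2 - x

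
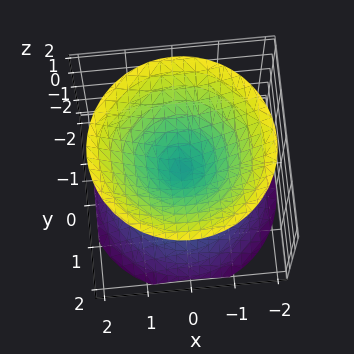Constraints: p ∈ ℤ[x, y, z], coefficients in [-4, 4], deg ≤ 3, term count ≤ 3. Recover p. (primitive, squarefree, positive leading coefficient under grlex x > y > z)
x^2 + y^2 - z^2

(a) I count 2 distinct pieces.
(b) Degree: a double cone through the origin; a quadric, so deg p = 2.
(c) Symmetries: rotational symmetry about the z-axis ⇒ p depends on x, y only through x² + y²; the z ↦ −z reflection is a symmetry, so z appears only in even powers.
(d) Checking where it meets the axes: it meets the x-axis at x = 0 (among the integer gridlines); it meets the y-axis at y = 0 (among the integer gridlines).
(e) Matching integer coefficients to the picture gives p.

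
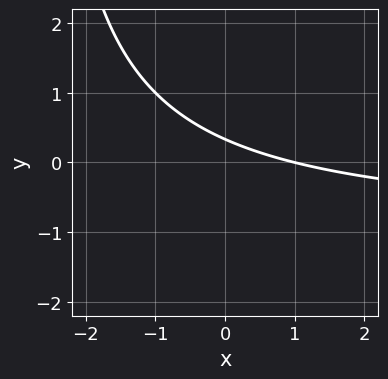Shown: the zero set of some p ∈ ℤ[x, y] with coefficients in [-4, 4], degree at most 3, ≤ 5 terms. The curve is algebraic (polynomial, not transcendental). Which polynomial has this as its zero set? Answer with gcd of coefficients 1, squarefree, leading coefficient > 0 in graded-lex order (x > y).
(a) deg p = 2. A generic line meets the curve in up to 2 points.
(b) From the axis intercepts and sections: it meets the x-axis at x = 1 (among the integer gridlines).
(c) The integer polynomial consistent with all of this is the stated p.

x*y + x + 3*y - 1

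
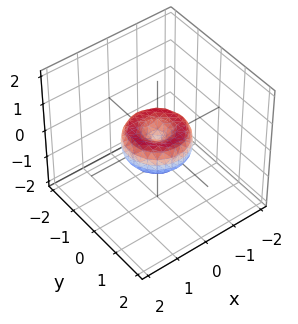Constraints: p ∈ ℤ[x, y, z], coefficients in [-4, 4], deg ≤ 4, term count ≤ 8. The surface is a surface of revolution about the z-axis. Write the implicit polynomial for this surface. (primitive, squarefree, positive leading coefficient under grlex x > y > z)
(a) Degree: no degree-3 surface has this shape, so deg p = 4.
(b) Symmetries: rotational symmetry about the z-axis ⇒ p depends on x, y only through x² + y².
(c) Against the integer gridlines: among the integer gridlines, it crosses the x-axis at x ∈ {-1, 0, 1}; among the integer gridlines, it crosses the y-axis at y ∈ {-1, 0, 1}; one z-axis crossing is at z = 0; a circular section at z = 0 has radius exactly 1.
(d) Matching integer coefficients to the picture gives p.

x^4 + 2*x^2*y^2 + y^4 - x^2 - y^2 + z^2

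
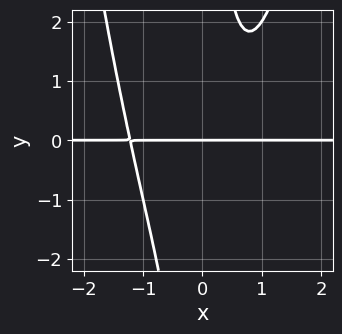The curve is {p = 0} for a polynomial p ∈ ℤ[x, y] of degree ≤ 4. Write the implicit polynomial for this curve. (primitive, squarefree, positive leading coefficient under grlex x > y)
3*x^3*y - 2*x*y^2 - 2*x*y + 3*y

1. deg p = 4. The shape is more complex than any degree-3 curve.
2. Against the integer gridlines: every point of the x-axis in the box is on the curve; it meets the y-axis at y = 0 (among the integer gridlines).
3. Assembling these constraints gives the stated polynomial.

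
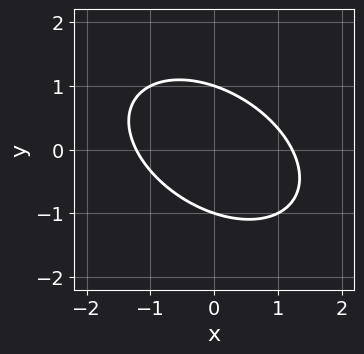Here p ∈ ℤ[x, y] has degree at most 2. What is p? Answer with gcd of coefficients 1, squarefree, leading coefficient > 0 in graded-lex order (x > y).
(a) deg p = 2. The shape is more complex than any degree-1 curve.
(b) From the axis intercepts and sections: among the integer gridlines, it crosses the y-axis at y ∈ {-1, 1}.
(c) Putting this together gives p.

2*x^2 + 2*x*y + 3*y^2 - 3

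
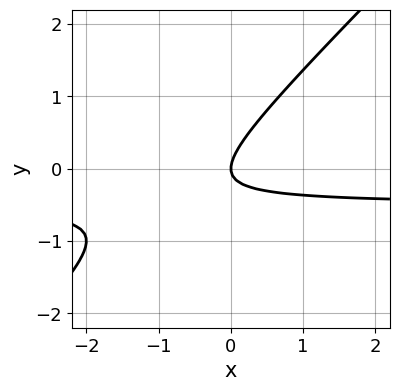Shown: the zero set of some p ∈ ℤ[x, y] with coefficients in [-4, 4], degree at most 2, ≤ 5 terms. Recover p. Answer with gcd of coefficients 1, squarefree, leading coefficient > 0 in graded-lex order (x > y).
2*x*y - 2*y^2 + x

deg p = 2. A generic line meets the curve in up to 2 points.
Observable constraints: one x-axis crossing is at x = 0; it meets the y-axis at y = 0 (among the integer gridlines).
These observations pin down the coefficients.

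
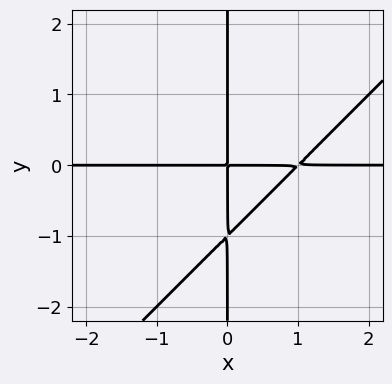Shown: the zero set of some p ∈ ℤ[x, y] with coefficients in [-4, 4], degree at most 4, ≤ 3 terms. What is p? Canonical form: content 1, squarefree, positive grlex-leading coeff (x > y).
x^2*y - x*y^2 - x*y

First, degree: no degree-2 curve has this shape, so deg p = 3.
Next, observable constraints: every point of the y-axis in the box is on the curve; every point of the x-axis in the box is on the curve.
Finally, solving for integer coefficients yields p as stated.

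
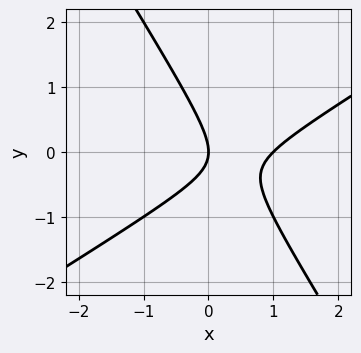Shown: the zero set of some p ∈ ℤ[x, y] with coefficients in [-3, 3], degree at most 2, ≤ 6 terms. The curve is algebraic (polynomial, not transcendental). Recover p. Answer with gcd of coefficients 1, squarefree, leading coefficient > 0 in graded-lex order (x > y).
x^2 - x*y - y^2 - x

(a) deg p = 2. No degree-1 curve has this shape.
(b) Observable constraints: it meets the y-axis at y = 0 (among the integer gridlines); among the integer gridlines, it crosses the x-axis at x ∈ {0, 1}.
(c) The integer polynomial consistent with all of this is the stated p.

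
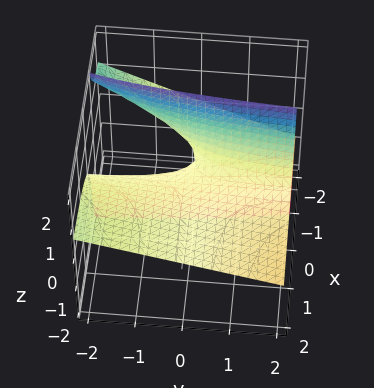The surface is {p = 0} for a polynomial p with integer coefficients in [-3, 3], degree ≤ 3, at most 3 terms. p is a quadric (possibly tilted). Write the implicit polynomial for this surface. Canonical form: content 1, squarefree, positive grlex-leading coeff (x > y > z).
First, degree: a generic line meets the surface in up to 2 points, so deg p = 2.
Then, from the visible intercepts: one z-axis crossing is at z = 0; the visible x-axis segment lies entirely on the surface; the visible y-axis segment lies entirely on the surface.
Finally, solving for integer coefficients yields p as stated.

x*y + 3*x*z + 2*z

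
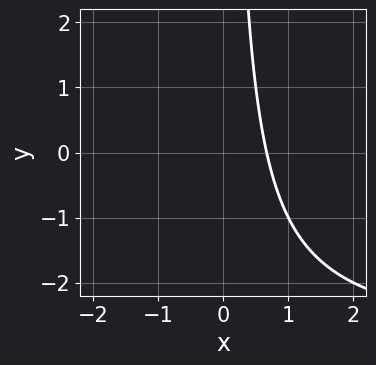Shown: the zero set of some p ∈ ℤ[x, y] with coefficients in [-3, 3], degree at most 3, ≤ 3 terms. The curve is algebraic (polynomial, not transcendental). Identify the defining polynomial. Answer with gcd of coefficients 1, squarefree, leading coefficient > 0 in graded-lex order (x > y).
x*y + 3*x - 2

(a) deg p = 2. The shape is more complex than any degree-1 curve.
(b) Observable constraints: the curve avoids every integer y-axis point in the box.
(c) Fitting integer coefficients to these (and the overall shape) gives p.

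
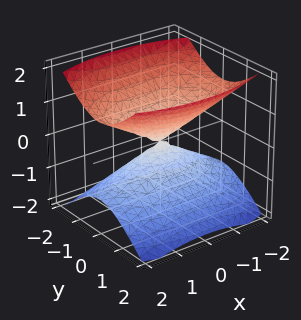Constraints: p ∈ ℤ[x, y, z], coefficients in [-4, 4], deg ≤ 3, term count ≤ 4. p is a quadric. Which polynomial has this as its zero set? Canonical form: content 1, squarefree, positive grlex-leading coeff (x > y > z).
1. I count 2 distinct pieces. They look like related sheets of one shape, so recover p as a whole.
2. The degree is 2 — a double cone through the origin; a quadric.
3. Symmetries: the y ↦ −y reflection is a symmetry, so y appears only in even powers; it's symmetric under x → −x, forcing even powers of x; it's symmetric under z → −z, forcing even powers of z.
4. From the axis intercepts and sections: one x-axis crossing is at x = 0; it meets the y-axis at y = 0 (among the integer gridlines); it crosses the z-axis at the gridline z = 0.
5. Matching integer coefficients to the picture gives p.

x^2 + 3*y^2 - 3*z^2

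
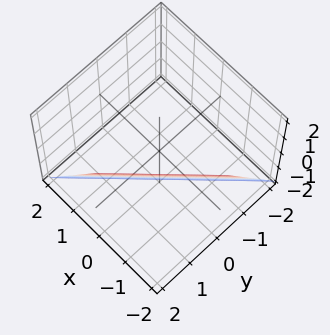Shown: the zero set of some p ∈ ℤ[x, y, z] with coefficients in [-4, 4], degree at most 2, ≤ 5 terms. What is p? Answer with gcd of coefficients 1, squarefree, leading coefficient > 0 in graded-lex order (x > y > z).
(a) Degree: the surface is flat (a plane), so deg p = 1.
(b) Checking where it meets the axes: one x-axis crossing is at x = -1; it meets the z-axis at z = -2 (among the integer gridlines); it crosses the y-axis at the gridline y = 1.
(c) Together with the visible shape, these determine p as stated.

2*x - 2*y + z + 2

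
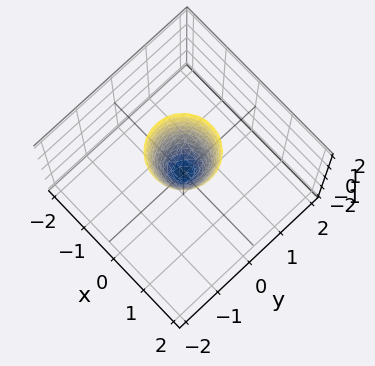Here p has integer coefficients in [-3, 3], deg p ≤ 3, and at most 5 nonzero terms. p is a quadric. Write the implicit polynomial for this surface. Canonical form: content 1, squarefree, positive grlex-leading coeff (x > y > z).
3*x^2 + 3*y^2 - z

1. The degree is 2 — a paraboloid; a quadric.
2. By symmetry, the surface is invariant under rotation about z: p = q(x² + y², z).
3. Reading off the gridlines: a circular section at z = 1 has radius between 0 and 1; it meets the z-axis at z = 0 (among the integer gridlines).
4. Matching integer coefficients to the picture gives p.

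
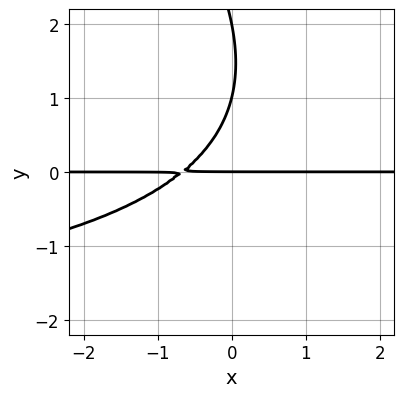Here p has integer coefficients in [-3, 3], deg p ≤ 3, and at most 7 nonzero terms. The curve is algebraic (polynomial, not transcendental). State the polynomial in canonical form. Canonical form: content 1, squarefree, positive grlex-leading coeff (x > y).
x*y^2 + y^3 + 3*x*y - 3*y^2 + 2*y

deg p = 3. The shape is more complex than any degree-2 curve.
Against the integer gridlines: the visible x-axis segment lies entirely on the curve; the y-axis gridline crossings are at y ∈ {0, 1, 2}.
Together with the visible shape, these determine p as stated.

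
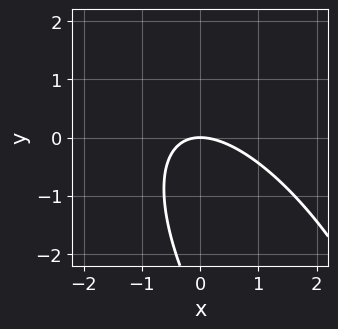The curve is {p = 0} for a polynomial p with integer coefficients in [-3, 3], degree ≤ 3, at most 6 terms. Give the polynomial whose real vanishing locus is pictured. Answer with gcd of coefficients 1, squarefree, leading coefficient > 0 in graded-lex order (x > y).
1. deg p = 2.
2. Checking where it meets the axes: it crosses the x-axis at the gridline x = 0; it crosses the y-axis at the gridline y = 0.
3. Putting this together gives p.

2*x^2 + 2*x*y + y^2 + 3*y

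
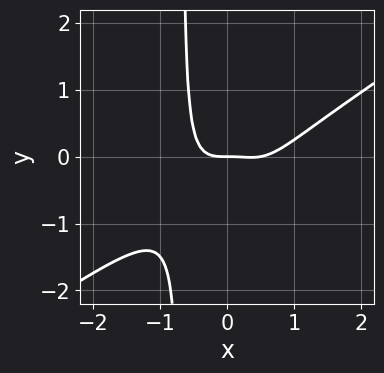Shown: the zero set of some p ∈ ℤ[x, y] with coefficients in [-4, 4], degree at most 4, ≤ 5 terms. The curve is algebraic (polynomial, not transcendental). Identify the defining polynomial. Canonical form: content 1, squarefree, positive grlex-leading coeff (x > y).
2*x^4 - 3*x^3*y - x^3 - y

(a) The degree is 4 — no degree-3 curve has this shape.
(b) Checking where it meets the axes: one y-axis crossing is at y = 0; it meets the x-axis at x = 0 (among the integer gridlines).
(c) The integer polynomial consistent with all of this is the stated p.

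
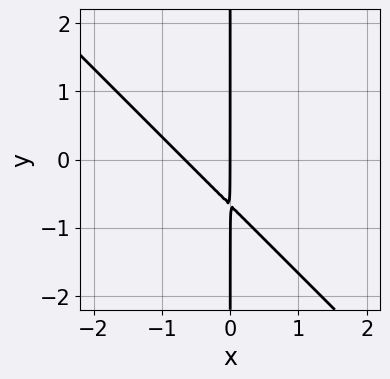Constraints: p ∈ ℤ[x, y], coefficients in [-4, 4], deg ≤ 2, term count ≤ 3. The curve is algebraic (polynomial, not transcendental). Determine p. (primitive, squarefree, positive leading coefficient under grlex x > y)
The degree is 2 — a generic line meets the curve in up to 2 points.
From the visible intercepts: every point of the y-axis in the box is on the curve; it crosses the x-axis at the gridline x = 0.
These observations pin down the coefficients.

3*x^2 + 3*x*y + 2*x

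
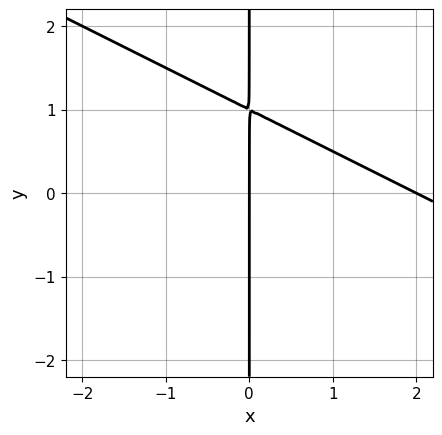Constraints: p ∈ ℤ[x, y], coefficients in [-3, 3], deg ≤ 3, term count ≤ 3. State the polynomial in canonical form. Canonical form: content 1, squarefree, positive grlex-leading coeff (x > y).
x^2 + 2*x*y - 2*x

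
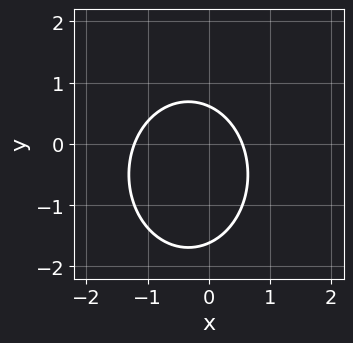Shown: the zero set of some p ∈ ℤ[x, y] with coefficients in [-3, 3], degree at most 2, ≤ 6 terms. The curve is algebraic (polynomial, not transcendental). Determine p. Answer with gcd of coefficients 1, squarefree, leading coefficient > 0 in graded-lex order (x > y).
First, the degree is 2 — the shape is more complex than any degree-1 curve.
Finally, matching integer coefficients to the picture gives p.

3*x^2 + 2*y^2 + 2*x + 2*y - 2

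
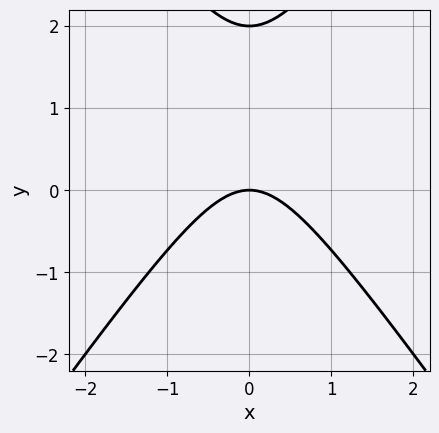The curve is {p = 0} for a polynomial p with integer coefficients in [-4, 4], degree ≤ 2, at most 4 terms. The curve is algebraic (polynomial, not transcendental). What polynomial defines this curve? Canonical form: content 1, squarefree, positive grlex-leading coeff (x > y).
1. Degree: a generic line meets the curve in up to 2 points, so deg p = 2.
2. Symmetries: mirror symmetry x ↦ −x ⇒ only even powers of x.
3. From the visible intercepts: the y-axis gridline crossings are at y ∈ {0, 2}; it crosses the x-axis at the gridline x = 0.
4. Putting this together gives p.

2*x^2 - y^2 + 2*y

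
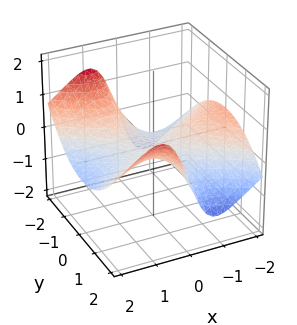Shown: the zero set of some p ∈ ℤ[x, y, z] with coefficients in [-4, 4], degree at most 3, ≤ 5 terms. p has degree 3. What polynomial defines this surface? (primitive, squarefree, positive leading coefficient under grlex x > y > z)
First, degree: no degree-2 surface has this shape, so deg p = 3.
Then, from the axis intercepts and sections: it crosses the z-axis at the gridline z = 0; the visible y-axis segment lies entirely on the surface; it crosses the x-axis at the gridline x = 0.
Finally, solving for integer coefficients yields p as stated.

x^3 + 3*x^2*z - 2*x*y^2 + 3*z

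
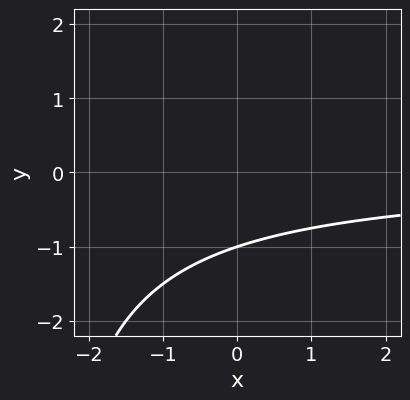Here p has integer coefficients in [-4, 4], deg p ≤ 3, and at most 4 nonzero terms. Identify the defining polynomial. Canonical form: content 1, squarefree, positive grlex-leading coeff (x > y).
x*y + 3*y + 3

First, deg p = 2. A generic line meets the curve in up to 2 points.
Then, from the axis intercepts and sections: no x-intercept at any integer in the box; it meets the y-axis at y = -1 (among the integer gridlines).
Finally, fitting integer coefficients to these (and the overall shape) gives p.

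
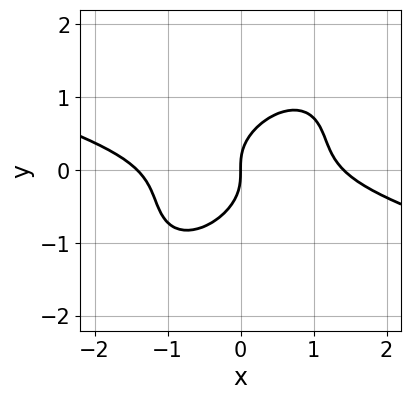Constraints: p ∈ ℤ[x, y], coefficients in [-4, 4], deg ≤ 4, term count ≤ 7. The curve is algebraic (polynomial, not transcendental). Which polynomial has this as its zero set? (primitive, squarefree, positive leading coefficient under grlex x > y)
x^3 + 2*x^2*y - 3*x*y^2 + 3*y^3 - 2*x

(a) deg p = 3. A generic line meets the curve in up to 3 points.
(b) Observable constraints: one x-axis crossing is at x = 0; it meets the y-axis at y = 0 (among the integer gridlines).
(c) Assembling these constraints gives the stated polynomial.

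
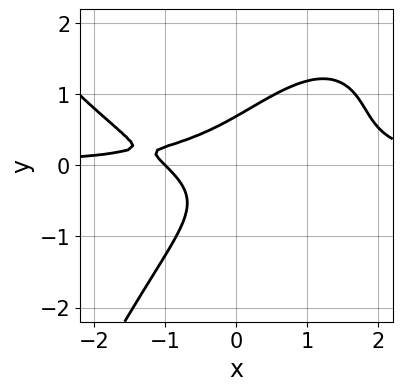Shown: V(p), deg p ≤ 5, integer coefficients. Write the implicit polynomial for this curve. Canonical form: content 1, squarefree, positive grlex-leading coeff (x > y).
1. The degree is 4 — no degree-3 curve has this shape.
2. From the axis intercepts and sections: it crosses the x-axis at the gridline x = -1.
3. Matching integer coefficients to the picture gives p.

x^3*y - 3*x*y^2 + 3*y^3 - x - 1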